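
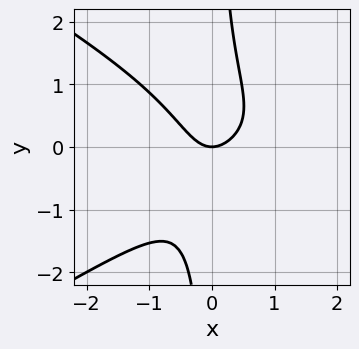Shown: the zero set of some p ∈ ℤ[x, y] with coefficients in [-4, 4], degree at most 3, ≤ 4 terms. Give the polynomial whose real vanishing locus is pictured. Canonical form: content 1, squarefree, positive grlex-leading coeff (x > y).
x^3 - 3*x*y^2 - 3*x^2 + 2*y

(a) deg p = 3.
(b) Reading off the gridlines: one x-axis crossing is at x = 0; it meets the y-axis at y = 0 (among the integer gridlines).
(c) Putting this together gives p.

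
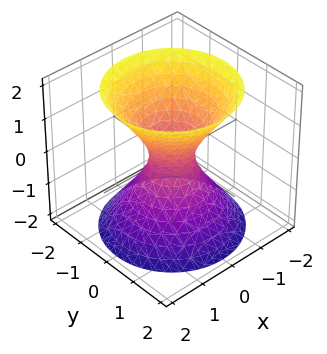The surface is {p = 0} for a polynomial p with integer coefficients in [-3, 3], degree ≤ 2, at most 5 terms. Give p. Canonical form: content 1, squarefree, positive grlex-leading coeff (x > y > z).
First, the degree is 2 — one connected sheet with a waist; a quadric.
Then, symmetry: the surface is invariant under rotation about z: p = q(x² + y², z); the z ↦ −z reflection is a symmetry, so z appears only in even powers.
Next, from the visible intercepts: the surface avoids every integer z-axis point in the box; a circular section at z = -2 has radius between 1 and 2.
Finally, matching integer coefficients to the picture gives p.

3*x^2 + 3*y^2 - 2*z^2 - 1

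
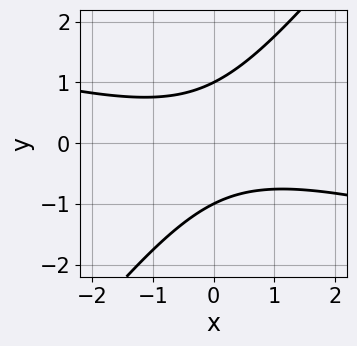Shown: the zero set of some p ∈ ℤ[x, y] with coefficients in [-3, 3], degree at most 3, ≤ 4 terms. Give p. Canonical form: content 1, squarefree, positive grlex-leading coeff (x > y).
x^2 + 3*x*y - 3*y^2 + 3

1. Degree: no degree-1 curve has this shape, so deg p = 2.
2. Checking where it meets the axes: it misses every integer gridline on the x-axis; the y-axis gridline crossings are at y ∈ {-1, 1}.
3. Solving for integer coefficients yields p as stated.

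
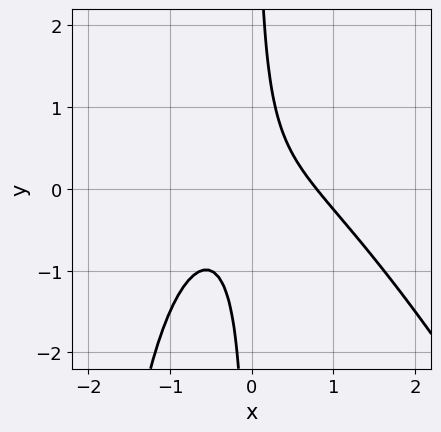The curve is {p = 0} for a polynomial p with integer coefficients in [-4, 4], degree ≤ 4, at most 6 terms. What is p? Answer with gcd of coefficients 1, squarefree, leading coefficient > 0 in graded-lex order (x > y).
(a) The degree is 3 — the shape is more complex than any degree-2 curve.
(b) From the visible intercepts: it misses every integer gridline on the y-axis.
(c) Together with the visible shape, these determine p as stated.

2*x^3 + x^2*y + 3*x*y - 1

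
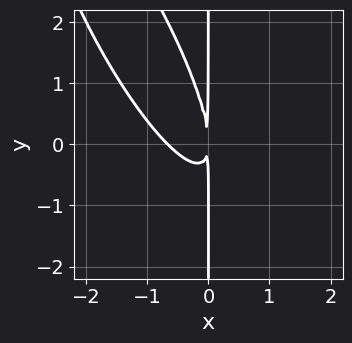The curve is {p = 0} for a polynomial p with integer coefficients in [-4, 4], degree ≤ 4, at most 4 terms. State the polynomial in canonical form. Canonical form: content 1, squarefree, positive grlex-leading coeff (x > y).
(a) Degree: the shape is more complex than any degree-2 curve, so deg p = 3.
(b) Observable constraints: the visible y-axis segment lies entirely on the curve.
(c) Assembling these constraints gives the stated polynomial.

3*x^3 + 3*x^2*y + x*y^2 + 2*x^2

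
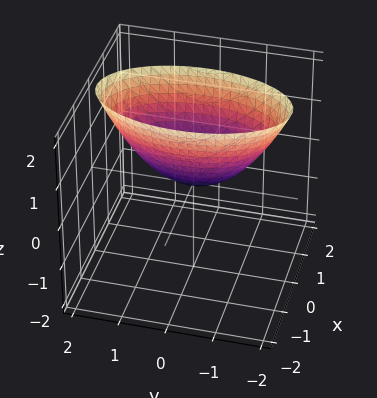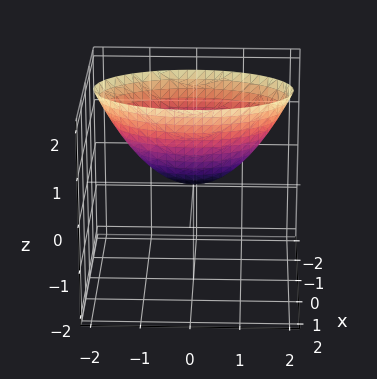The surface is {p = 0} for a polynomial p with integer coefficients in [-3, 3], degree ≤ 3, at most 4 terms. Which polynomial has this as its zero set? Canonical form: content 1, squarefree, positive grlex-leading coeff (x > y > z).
1. deg p = 2.
2. Symmetries: mirror symmetry y ↦ −y ⇒ only even powers of y; the x ↦ −x reflection is a symmetry, so x appears only in even powers.
3. Against the integer gridlines: it crosses the x-axis at the gridline x = 0; it meets the z-axis at z = 0 (among the integer gridlines); it crosses the y-axis at the gridline y = 0.
4. Matching integer coefficients to the picture gives p.

3*x^2 + y^2 - 2*z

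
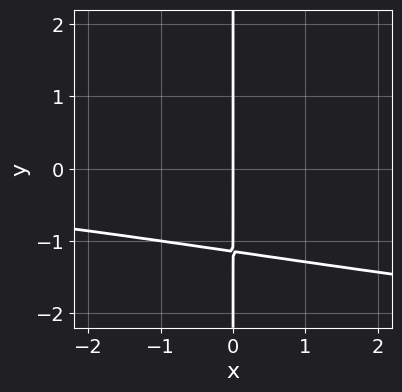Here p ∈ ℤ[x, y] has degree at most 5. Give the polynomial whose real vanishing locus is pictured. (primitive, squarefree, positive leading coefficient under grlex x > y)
(a) Degree: the shape is more complex than any degree-3 curve, so deg p = 4.
(b) Against the integer gridlines: every point of the y-axis in the box is on the curve; it meets the x-axis at x = 0 (among the integer gridlines).
(c) The integer polynomial consistent with all of this is the stated p.

2*x*y^3 - x^2*y + 3*x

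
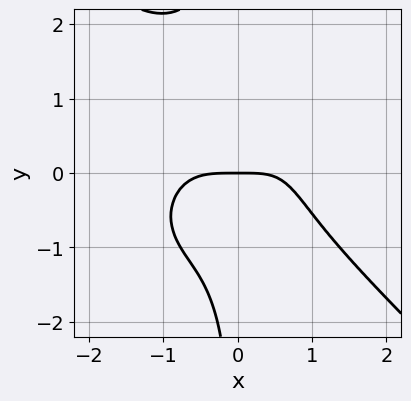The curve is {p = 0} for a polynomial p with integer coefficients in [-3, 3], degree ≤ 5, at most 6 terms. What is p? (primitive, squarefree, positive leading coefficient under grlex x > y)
2*x^4 + 2*x*y^3 - 2*x*y^2 - x*y + 3*y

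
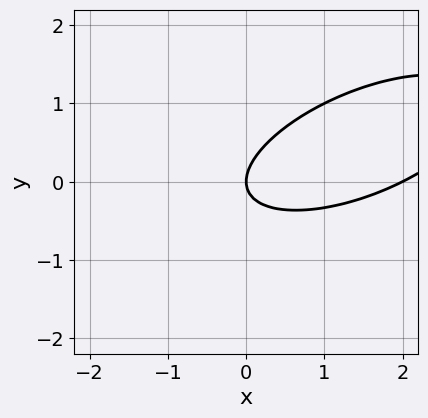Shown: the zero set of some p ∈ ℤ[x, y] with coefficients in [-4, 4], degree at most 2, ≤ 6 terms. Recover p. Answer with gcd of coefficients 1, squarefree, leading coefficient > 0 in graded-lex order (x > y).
x^2 - 2*x*y + 3*y^2 - 2*x

First, degree: no degree-1 curve has this shape, so deg p = 2.
Next, reading off the gridlines: the x-axis gridline crossings are at x ∈ {0, 2}; it meets the y-axis at y = 0 (among the integer gridlines).
Finally, assembling these constraints gives the stated polynomial.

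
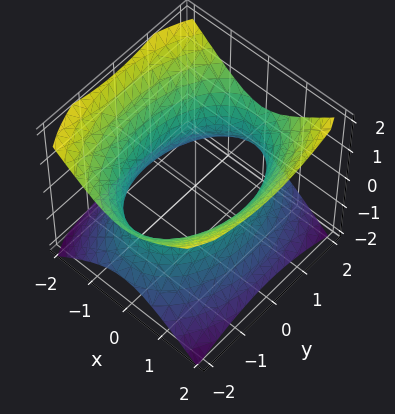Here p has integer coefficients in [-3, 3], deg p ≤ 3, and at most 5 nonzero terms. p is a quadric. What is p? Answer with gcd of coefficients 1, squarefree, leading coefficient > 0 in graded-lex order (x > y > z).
2*x^2 + y^2 - 2*z^2 - 3

1. Degree: one connected sheet with a waist; a quadric, so deg p = 2.
2. Symmetries: the y ↦ −y reflection is a symmetry, so y appears only in even powers; mirror symmetry x ↦ −x ⇒ only even powers of x; the z ↦ −z reflection is a symmetry, so z appears only in even powers.
3. From the visible intercepts: it misses every integer gridline on the z-axis.
4. Putting this together gives p.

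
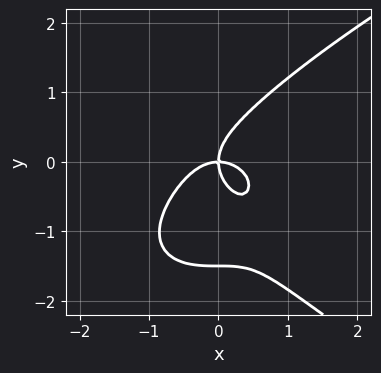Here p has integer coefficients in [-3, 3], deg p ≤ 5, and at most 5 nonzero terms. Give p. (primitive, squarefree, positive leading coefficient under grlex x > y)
2*y^4 - 3*x^3 - 2*x*y^2 + 3*y^3 - 3*x*y

First, deg p = 4. The shape is more complex than any degree-3 curve.
Next, observable constraints: one y-axis crossing is at y = 0; it crosses the x-axis at the gridline x = 0.
Finally, assembling these constraints gives the stated polynomial.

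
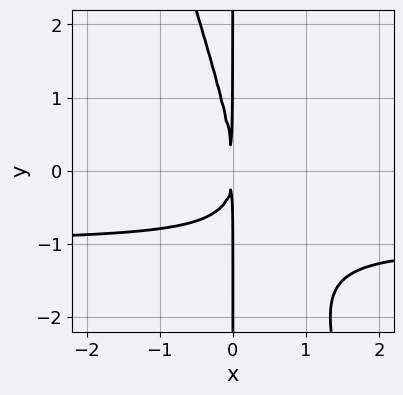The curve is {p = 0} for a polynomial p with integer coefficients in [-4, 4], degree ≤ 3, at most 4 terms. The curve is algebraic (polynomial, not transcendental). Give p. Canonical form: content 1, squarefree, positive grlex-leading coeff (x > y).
3*x^2*y + x*y^2 + 3*x^2

(a) Degree: a generic line meets the curve in up to 3 points, so deg p = 3.
(b) Checking where it meets the axes: every point of the y-axis in the box is on the curve.
(c) Solving for integer coefficients yields p as stated.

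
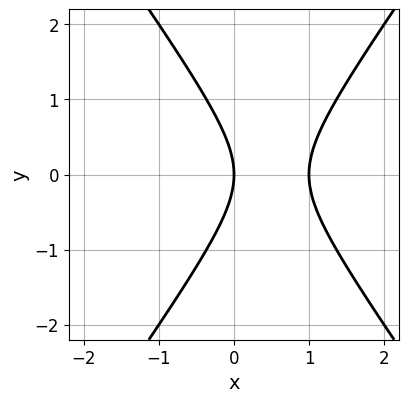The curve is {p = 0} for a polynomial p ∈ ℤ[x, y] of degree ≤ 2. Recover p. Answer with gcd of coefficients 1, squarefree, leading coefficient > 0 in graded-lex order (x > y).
First, the degree is 2 — the shape is more complex than any degree-1 curve.
Next, symmetries: it's symmetric under y → −y, forcing even powers of y.
Then, checking where it meets the axes: among the integer gridlines, it crosses the x-axis at x ∈ {0, 1}; one y-axis crossing is at y = 0.
Finally, assembling these constraints gives the stated polynomial.

2*x^2 - y^2 - 2*x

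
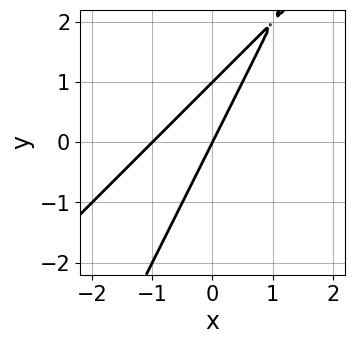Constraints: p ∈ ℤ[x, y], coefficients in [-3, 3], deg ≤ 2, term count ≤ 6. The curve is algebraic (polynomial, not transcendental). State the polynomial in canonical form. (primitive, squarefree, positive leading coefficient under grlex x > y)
2*x^2 - 3*x*y + y^2 + 2*x - y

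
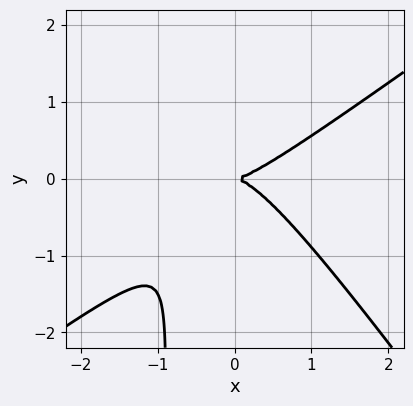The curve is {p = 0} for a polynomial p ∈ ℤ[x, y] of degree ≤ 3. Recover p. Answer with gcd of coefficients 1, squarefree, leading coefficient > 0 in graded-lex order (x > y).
(a) The degree is 3 — no degree-2 curve has this shape.
(b) Reading off the gridlines: one x-axis crossing is at x = 0; it meets the y-axis at y = 0 (among the integer gridlines).
(c) Matching integer coefficients to the picture gives p.

3*x^3 - 2*x^2*y - 3*x*y^2 - 3*y^2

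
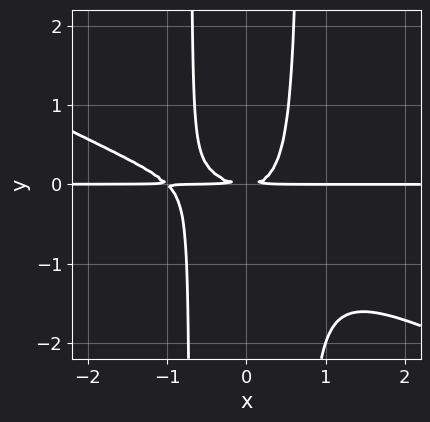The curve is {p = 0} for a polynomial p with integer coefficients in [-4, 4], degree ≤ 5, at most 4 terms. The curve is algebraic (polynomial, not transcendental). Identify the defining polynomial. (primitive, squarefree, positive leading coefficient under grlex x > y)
x^3*y + 2*x^2*y^2 + x^2*y - y^2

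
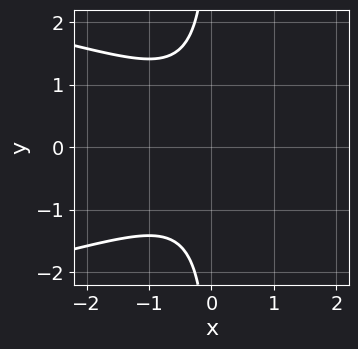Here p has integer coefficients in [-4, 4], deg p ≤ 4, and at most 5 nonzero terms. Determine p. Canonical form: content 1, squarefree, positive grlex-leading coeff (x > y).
First, deg p = 3. A generic line meets the curve in up to 3 points.
Then, symmetries: the y ↦ −y reflection is a symmetry, so y appears only in even powers.
Then, from the axis intercepts and sections: no y-intercept at any integer in the box; the curve avoids every integer x-axis point in the box.
Finally, assembling these constraints gives the stated polynomial.

x*y^2 + x^2 + 1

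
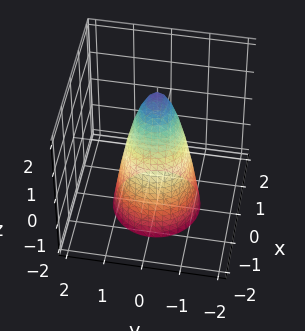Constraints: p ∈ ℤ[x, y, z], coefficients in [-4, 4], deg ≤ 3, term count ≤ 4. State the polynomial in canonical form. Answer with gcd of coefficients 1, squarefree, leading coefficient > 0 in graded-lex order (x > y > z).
1. Degree: no degree-1 surface has this shape, so deg p = 2.
2. Symmetries: rotational symmetry about the z-axis ⇒ p depends on x, y only through x² + y².
3. Reading off the gridlines: it crosses the z-axis at the gridline z = 2; a circular section at z = 1 has radius between 0 and 1.
4. Putting this together gives p.

3*x^2 + 3*y^2 + z - 2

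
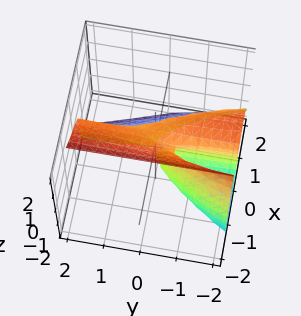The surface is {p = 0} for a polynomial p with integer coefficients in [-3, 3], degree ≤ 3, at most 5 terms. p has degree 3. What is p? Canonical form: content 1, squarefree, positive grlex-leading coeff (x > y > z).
2*x^3 - x*y*z + z^3 + 2*x*y - z^2

(a) deg p = 3. No degree-2 surface has this shape.
(b) Observable constraints: every point of the y-axis in the box is on the surface; one x-axis crossing is at x = 0; the z-axis gridline crossings are at z ∈ {0, 1}.
(c) The integer polynomial consistent with all of this is the stated p.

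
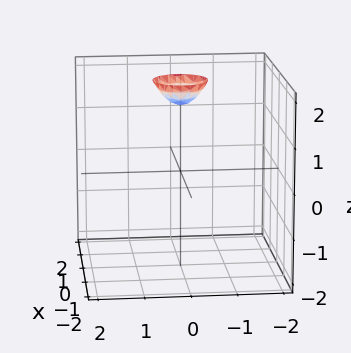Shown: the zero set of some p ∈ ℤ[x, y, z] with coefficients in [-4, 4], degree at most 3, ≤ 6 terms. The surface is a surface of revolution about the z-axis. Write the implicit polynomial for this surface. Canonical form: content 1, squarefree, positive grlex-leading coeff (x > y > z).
3*x^2 + 3*y^2 - 2*z + 3

First, the degree is 2 — the shape is more complex than any degree-1 surface.
Then, symmetries: rotational symmetry about the z-axis ⇒ p depends on x, y only through x² + y².
Next, reading off the gridlines: it misses every integer gridline on the x-axis; a circular section at z = 2 has radius between 0 and 1; it misses every integer gridline on the y-axis.
Finally, these observations pin down the coefficients.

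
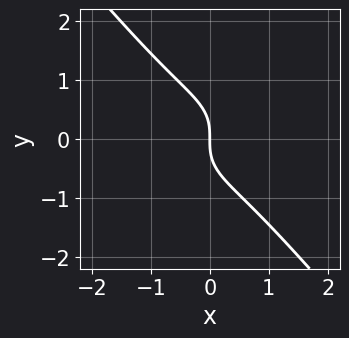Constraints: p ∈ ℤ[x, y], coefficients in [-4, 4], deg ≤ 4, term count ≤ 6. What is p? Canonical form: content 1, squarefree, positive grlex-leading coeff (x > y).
2*x^3 + x*y^2 + 2*y^3 + 2*x

(a) Degree: a generic line meets the curve in up to 3 points, so deg p = 3.
(b) From the axis intercepts and sections: it meets the y-axis at y = 0 (among the integer gridlines); it meets the x-axis at x = 0 (among the integer gridlines).
(c) These observations pin down the coefficients.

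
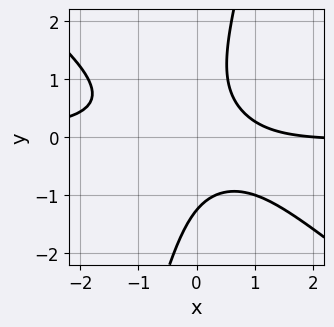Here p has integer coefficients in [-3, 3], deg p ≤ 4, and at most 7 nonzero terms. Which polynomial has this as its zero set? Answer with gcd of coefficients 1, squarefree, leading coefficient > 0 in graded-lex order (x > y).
3*x^2*y + 3*x*y^2 - y^3 + x - 2

(a) deg p = 3.
(b) Against the integer gridlines: it crosses the x-axis at the gridline x = 2.
(c) Putting this together gives p.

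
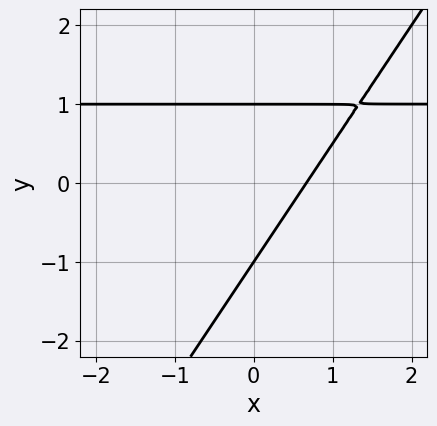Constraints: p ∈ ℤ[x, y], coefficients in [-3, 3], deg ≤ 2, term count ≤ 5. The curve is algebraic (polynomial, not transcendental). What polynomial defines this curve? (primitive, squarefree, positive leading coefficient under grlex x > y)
3*x*y - 2*y^2 - 3*x + 2

First, deg p = 2.
Then, against the integer gridlines: the y-axis gridline crossings are at y ∈ {-1, 1}.
Finally, assembling these constraints gives the stated polynomial.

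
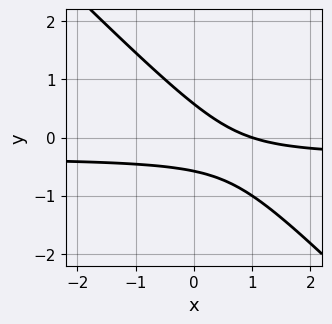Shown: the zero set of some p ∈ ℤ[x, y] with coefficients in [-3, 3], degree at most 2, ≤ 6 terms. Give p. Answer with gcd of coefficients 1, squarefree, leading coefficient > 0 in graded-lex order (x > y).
(a) The degree is 2 — a generic line meets the curve in up to 2 points.
(b) Against the integer gridlines: one x-axis crossing is at x = 1.
(c) Together with the visible shape, these determine p as stated.

3*x*y + 3*y^2 + x - 1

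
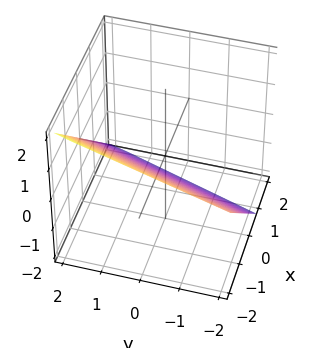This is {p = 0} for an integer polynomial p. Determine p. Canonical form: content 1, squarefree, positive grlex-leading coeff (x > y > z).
Degree: every cross-section is a straight line — this is a plane, so deg p = 1.
Against the integer gridlines: it meets the y-axis at y = 2 (among the integer gridlines).
Assembling these constraints gives the stated polynomial.

3*x - y + 3*z + 2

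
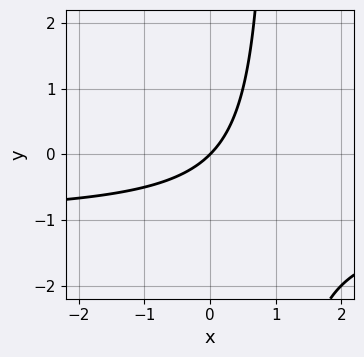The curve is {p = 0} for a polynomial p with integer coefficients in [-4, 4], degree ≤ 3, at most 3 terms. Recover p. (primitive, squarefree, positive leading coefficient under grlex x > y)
x*y + x - y

(a) deg p = 2.
(b) Observable constraints: one y-axis crossing is at y = 0; it crosses the x-axis at the gridline x = 0.
(c) Fitting integer coefficients to these (and the overall shape) gives p.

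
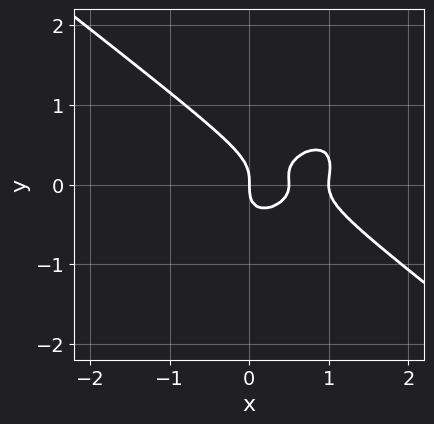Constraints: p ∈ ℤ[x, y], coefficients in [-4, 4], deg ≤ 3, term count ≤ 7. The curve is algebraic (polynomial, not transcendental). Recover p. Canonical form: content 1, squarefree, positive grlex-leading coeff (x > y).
2*x^3 - x*y^2 + 3*y^3 - 3*x^2 + x

First, degree: no degree-2 curve has this shape, so deg p = 3.
Next, observable constraints: it crosses the y-axis at the gridline y = 0; the x-axis gridline crossings are at x ∈ {0, 1}.
Finally, the integer polynomial consistent with all of this is the stated p.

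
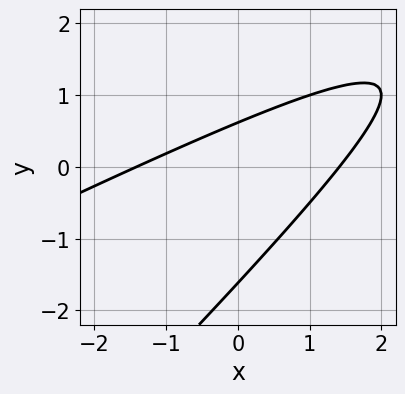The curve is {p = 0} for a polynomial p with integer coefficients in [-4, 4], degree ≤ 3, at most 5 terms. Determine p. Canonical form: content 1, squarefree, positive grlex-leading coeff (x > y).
x^2 - 3*x*y + 2*y^2 + 2*y - 2

1. Degree: no degree-1 curve has this shape, so deg p = 2.
2. The integer polynomial consistent with all of this is the stated p.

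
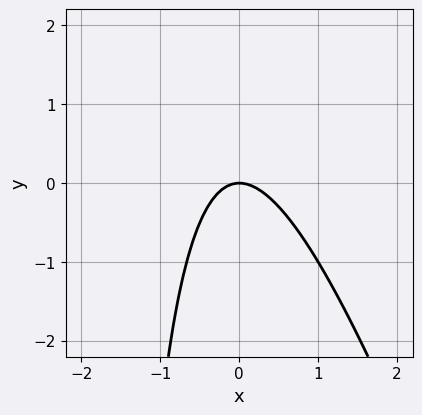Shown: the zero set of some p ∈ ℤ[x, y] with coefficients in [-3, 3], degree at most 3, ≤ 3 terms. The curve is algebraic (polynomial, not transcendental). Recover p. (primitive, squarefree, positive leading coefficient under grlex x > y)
1. Degree: a generic line meets the curve in up to 2 points, so deg p = 2.
2. Reading off the gridlines: it crosses the x-axis at the gridline x = 0; it crosses the y-axis at the gridline y = 0.
3. Solving for integer coefficients yields p as stated.

3*x^2 + x*y + 2*y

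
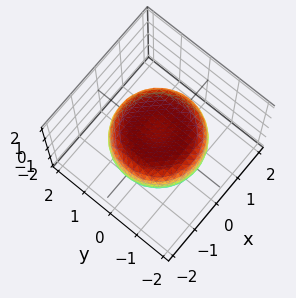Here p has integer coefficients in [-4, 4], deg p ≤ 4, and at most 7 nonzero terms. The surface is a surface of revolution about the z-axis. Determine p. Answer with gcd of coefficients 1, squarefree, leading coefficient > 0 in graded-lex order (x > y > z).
x^4 + 2*x^2*y^2 + y^4 - x^2 - y^2 + 3*z^2 - 2

(a) deg p = 4. A generic line meets the surface in up to 4 points.
(b) By symmetry, the surface is invariant under rotation about z: p = q(x² + y², z).
(c) Against the integer gridlines: a circular section at z = 0 has radius between 1 and 2.
(d) Together with the visible shape, these determine p as stated.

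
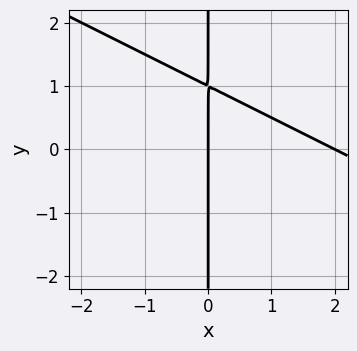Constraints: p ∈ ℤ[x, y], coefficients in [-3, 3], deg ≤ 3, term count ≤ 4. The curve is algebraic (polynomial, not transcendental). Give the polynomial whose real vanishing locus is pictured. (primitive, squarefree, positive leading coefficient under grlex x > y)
First, the degree is 2 — the shape is more complex than any degree-1 curve.
Next, observable constraints: among the integer gridlines, it crosses the x-axis at x ∈ {0, 2}; the visible y-axis segment lies entirely on the curve.
Finally, putting this together gives p.

x^2 + 2*x*y - 2*x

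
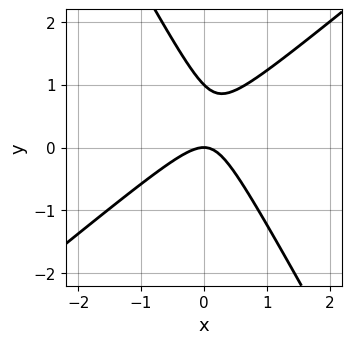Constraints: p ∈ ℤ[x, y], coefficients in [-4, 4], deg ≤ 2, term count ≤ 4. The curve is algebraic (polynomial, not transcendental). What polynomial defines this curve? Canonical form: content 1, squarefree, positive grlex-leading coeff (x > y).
3*x^2 - 2*x*y - 2*y^2 + 2*y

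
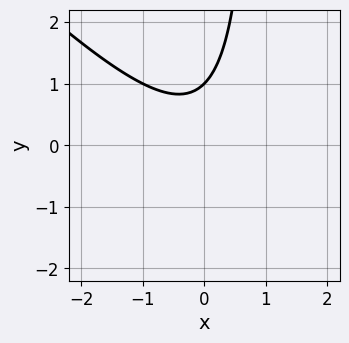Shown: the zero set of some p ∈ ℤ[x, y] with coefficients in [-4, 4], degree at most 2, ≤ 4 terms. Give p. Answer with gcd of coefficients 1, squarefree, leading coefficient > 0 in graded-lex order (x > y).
(a) deg p = 2.
(b) From the visible intercepts: it misses every integer gridline on the x-axis; one y-axis crossing is at y = 1.
(c) Solving for integer coefficients yields p as stated.

x^2 + x*y - y + 1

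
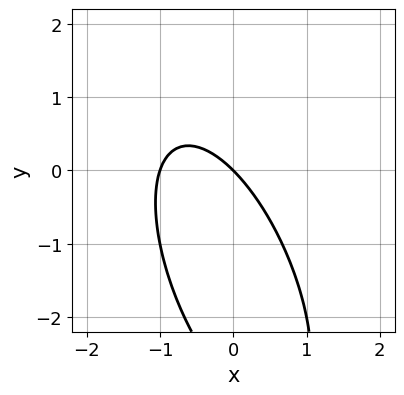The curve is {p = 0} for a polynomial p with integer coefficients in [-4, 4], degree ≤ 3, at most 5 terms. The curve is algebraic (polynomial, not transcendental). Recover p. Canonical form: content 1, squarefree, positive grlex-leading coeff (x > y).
3*x^2 + 2*x*y + y^2 + 3*x + 3*y

The degree is 2 — no degree-1 curve has this shape.
Reading off the gridlines: one y-axis crossing is at y = 0; among the integer gridlines, it crosses the x-axis at x ∈ {-1, 0}.
Fitting integer coefficients to these (and the overall shape) gives p.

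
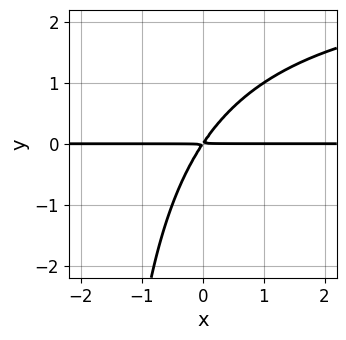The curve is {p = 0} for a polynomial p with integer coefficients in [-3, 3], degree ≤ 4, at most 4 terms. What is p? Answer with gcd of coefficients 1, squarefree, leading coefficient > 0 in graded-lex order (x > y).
1. Degree: no degree-2 curve has this shape, so deg p = 3.
2. Checking where it meets the axes: every point of the x-axis in the box is on the curve.
3. Together with the visible shape, these determine p as stated.

x*y^2 - 3*x*y + 2*y^2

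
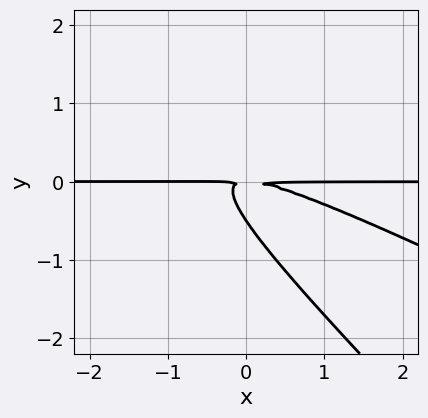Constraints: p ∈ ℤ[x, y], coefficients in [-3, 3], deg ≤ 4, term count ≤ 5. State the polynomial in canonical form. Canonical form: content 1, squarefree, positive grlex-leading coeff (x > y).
(a) Degree: a generic line meets the curve in up to 3 points, so deg p = 3.
(b) From the visible intercepts: the visible x-axis segment lies entirely on the curve.
(c) These observations pin down the coefficients.

x^2*y + 3*x*y^2 + 2*y^3 + y^2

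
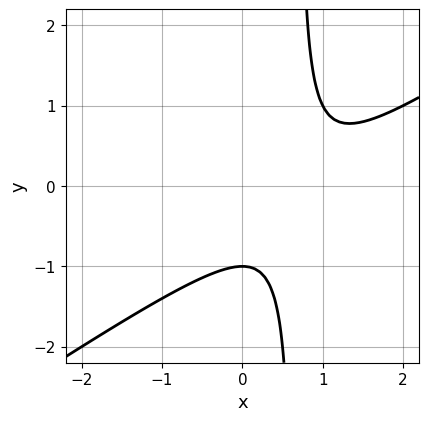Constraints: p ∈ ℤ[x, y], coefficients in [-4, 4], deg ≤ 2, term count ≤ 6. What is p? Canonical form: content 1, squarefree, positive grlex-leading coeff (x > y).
2*x^2 - 3*x*y - 3*x + 2*y + 2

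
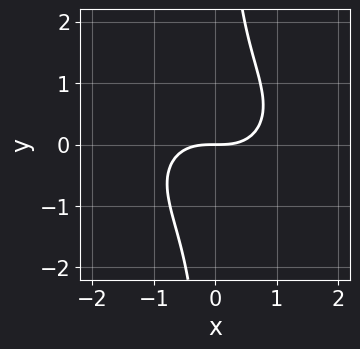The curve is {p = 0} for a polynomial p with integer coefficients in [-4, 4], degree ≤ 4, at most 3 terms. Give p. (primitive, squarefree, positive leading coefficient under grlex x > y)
2*x^3 + 3*x*y^2 - 3*y

1. deg p = 3. A generic line meets the curve in up to 3 points.
2. From the visible intercepts: one y-axis crossing is at y = 0; it crosses the x-axis at the gridline x = 0.
3. These observations pin down the coefficients.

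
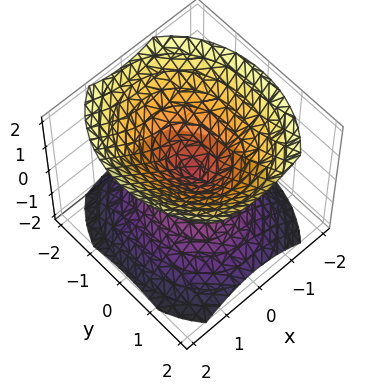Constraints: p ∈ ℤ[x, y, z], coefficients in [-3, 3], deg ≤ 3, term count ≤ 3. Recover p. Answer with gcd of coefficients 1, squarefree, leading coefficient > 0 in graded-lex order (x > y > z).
3*x^2 + 2*y^2 - 3*z^2

(a) The picture has 2 separate pieces. Treating them together as one polynomial.
(b) deg p = 2. A double cone through the origin; a quadric.
(c) Symmetries: it's symmetric under z → −z, forcing even powers of z; mirror symmetry y ↦ −y ⇒ only even powers of y; mirror symmetry x ↦ −x ⇒ only even powers of x.
(d) Observable constraints: it crosses the x-axis at the gridline x = 0; one y-axis crossing is at y = 0; it crosses the z-axis at the gridline z = 0.
(e) Solving for integer coefficients yields p as stated.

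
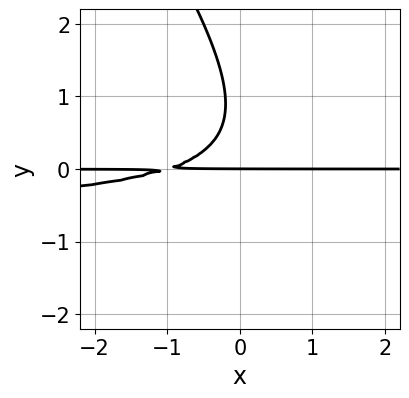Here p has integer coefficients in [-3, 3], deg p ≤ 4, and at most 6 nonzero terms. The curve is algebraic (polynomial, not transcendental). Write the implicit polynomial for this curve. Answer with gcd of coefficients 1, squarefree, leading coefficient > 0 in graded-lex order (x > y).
3*x*y^2 + 2*y^3 + 2*x*y - 3*y^2 + 2*y

1. deg p = 3.
2. Checking where it meets the axes: it crosses the y-axis at the gridline y = 0; the visible x-axis segment lies entirely on the curve.
3. Fitting integer coefficients to these (and the overall shape) gives p.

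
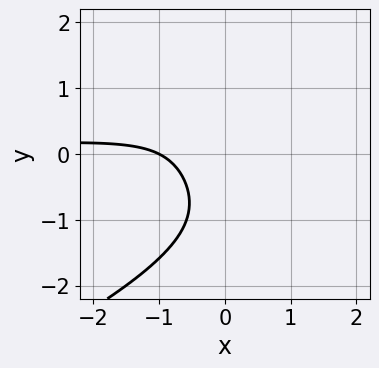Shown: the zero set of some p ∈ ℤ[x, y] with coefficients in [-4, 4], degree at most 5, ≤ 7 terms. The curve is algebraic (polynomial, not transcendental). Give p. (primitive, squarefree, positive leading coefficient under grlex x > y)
First, the degree is 4 — the shape is more complex than any degree-3 curve.
Then, against the integer gridlines: it crosses the x-axis at the gridline x = -1; the curve avoids every integer y-axis point in the box.
Finally, putting this together gives p.

y^4 + 2*x^2*y - 2*x*y + 2*x + 2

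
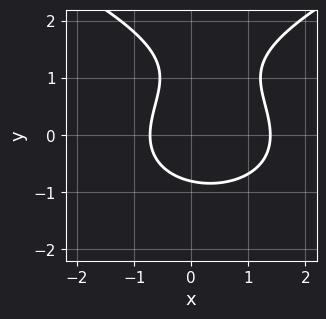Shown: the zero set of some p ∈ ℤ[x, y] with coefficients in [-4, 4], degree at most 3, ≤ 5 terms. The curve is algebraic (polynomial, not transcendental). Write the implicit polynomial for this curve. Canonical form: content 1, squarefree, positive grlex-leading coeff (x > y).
(a) deg p = 3. The shape is more complex than any degree-2 curve.
(b) The integer polynomial consistent with all of this is the stated p.

2*y^3 - 3*x^2 - 3*y^2 + 2*x + 3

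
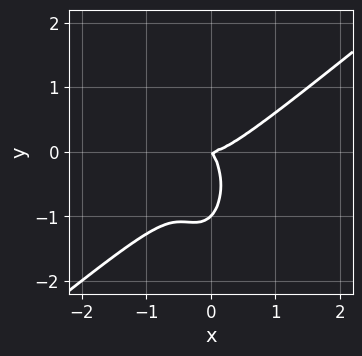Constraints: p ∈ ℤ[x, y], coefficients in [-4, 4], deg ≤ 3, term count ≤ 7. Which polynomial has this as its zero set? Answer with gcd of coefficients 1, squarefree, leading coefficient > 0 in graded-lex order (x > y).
(a) deg p = 3. The shape is more complex than any degree-2 curve.
(b) Reading off the gridlines: it crosses the x-axis at the gridline x = 0; the y-axis gridline crossings are at y ∈ {-1, 0}.
(c) Solving for integer coefficients yields p as stated.

3*x^3 - 3*x^2*y - y^3 - x*y - y^2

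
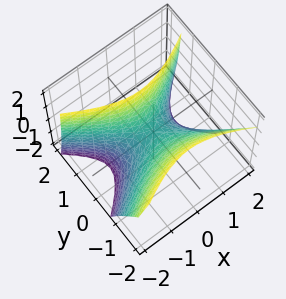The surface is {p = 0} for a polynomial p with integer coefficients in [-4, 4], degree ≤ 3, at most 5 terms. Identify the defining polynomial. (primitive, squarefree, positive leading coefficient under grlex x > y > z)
1. The degree is 2 — no degree-1 surface has this shape.
2. From the visible intercepts: it crosses the y-axis at the gridline y = 0; it meets the x-axis at x = 0 (among the integer gridlines); it crosses the z-axis at the gridline z = 0.
3. These observations pin down the coefficients.

x^2 - 2*y^2 - y*z + z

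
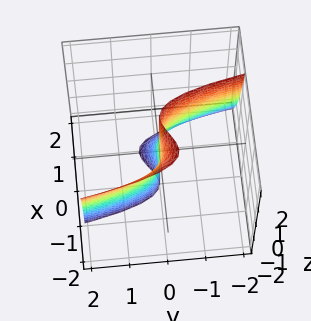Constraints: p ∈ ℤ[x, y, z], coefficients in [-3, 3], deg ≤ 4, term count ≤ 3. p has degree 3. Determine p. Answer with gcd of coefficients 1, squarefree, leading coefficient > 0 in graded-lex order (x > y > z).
3*x^3 + 2*x^2*z + 3*y

First, degree: the shape is more complex than any degree-2 surface, so deg p = 3.
Next, reading off the gridlines: one x-axis crossing is at x = 0; every point of the z-axis in the box is on the surface; one y-axis crossing is at y = 0.
Finally, these observations pin down the coefficients.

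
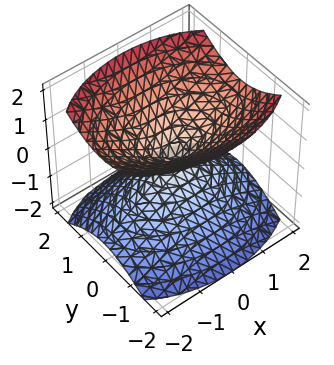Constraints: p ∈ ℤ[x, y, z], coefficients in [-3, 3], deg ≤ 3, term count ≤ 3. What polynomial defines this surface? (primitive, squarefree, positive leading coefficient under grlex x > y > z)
x^2 + 2*y^2 - 2*z^2

(a) I count 2 distinct pieces.
(b) The degree is 2 — a double cone through the origin; a quadric.
(c) Symmetries: mirror symmetry y ↦ −y ⇒ only even powers of y; the x ↦ −x reflection is a symmetry, so x appears only in even powers; it's symmetric under z → −z, forcing even powers of z.
(d) From the visible intercepts: it meets the x-axis at x = 0 (among the integer gridlines); it crosses the z-axis at the gridline z = 0; it meets the y-axis at y = 0 (among the integer gridlines).
(e) Fitting integer coefficients to these (and the overall shape) gives p.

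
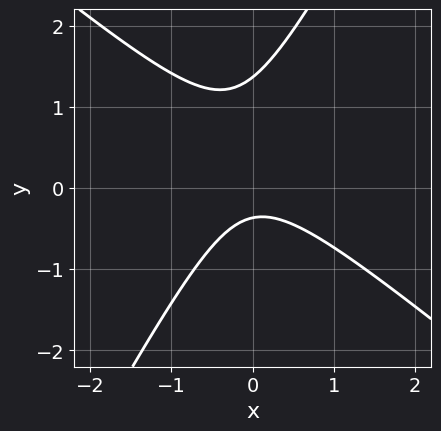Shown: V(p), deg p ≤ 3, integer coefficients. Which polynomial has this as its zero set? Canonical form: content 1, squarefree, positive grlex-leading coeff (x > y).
3*x^2 + 2*x*y - 2*y^2 + 2*y + 1

1. deg p = 2.
2. Checking where it meets the axes: no x-intercept at any integer in the box.
3. Putting this together gives p.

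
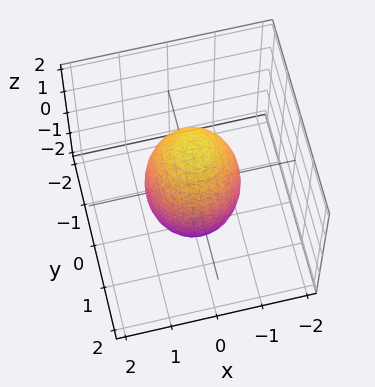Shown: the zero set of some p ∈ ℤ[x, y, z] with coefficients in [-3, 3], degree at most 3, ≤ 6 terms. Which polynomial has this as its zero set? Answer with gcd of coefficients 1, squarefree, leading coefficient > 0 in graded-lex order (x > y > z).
3*x^2 + 3*y^2 + z^2 - 3

deg p = 2. A closed, bounded, convex surface; a quadric.
Symmetries: the z-axis is an axis of rotation, so x and y enter only as x² + y²; mirror symmetry z ↦ −z ⇒ only even powers of z.
From the visible intercepts: the y-axis gridline crossings are at y ∈ {-1, 1}; a circular section at z = 1 has radius between 0 and 1; the x-axis gridline crossings are at x ∈ {-1, 1}.
Putting this together gives p.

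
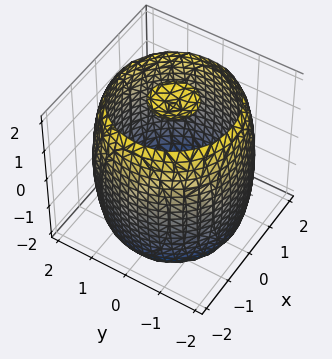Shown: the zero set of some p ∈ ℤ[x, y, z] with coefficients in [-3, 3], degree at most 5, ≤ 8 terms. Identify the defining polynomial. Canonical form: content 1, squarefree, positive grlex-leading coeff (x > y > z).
x^4 + 2*x^2*y^2 + y^4 - 3*x^2 - 3*y^2 + z^2 - 3

First, the picture has 3 separate pieces.
Then, degree: the shape is more complex than any degree-3 surface, so deg p = 4.
Next, symmetries: rotational symmetry about the z-axis ⇒ p depends on x, y only through x² + y².
Next, checking where it meets the axes: a circular section at z = 2 has radius between 0 and 1.
Finally, the integer polynomial consistent with all of this is the stated p.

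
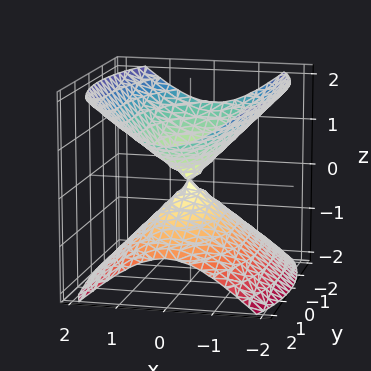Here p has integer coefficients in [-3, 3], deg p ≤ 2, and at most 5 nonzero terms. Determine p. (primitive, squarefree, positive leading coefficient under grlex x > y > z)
I count 2 distinct pieces.
Degree: a double cone through the origin; a quadric, so deg p = 2.
Symmetries: it's symmetric under z → −z, forcing even powers of z; mirror symmetry y ↦ −y ⇒ only even powers of y; the x ↦ −x reflection is a symmetry, so x appears only in even powers.
From the visible intercepts: one y-axis crossing is at y = 0; it meets the z-axis at z = 0 (among the integer gridlines); one x-axis crossing is at x = 0.
Fitting integer coefficients to these (and the overall shape) gives p.

3*x^2 + y^2 - 3*z^2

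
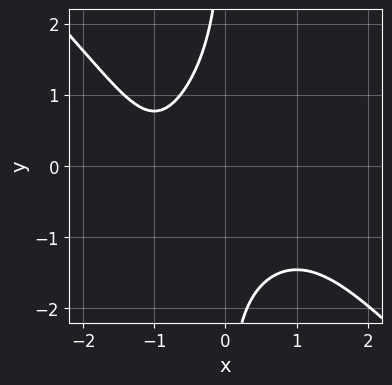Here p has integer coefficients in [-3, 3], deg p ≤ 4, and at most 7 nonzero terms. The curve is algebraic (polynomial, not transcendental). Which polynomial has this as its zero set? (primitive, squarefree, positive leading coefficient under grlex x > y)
x^4 + x*y^3 + 2*x*y + 2*x + 3

First, degree: no degree-3 curve has this shape, so deg p = 4.
Then, against the integer gridlines: it misses every integer gridline on the y-axis; it misses every integer gridline on the x-axis.
Finally, together with the visible shape, these determine p as stated.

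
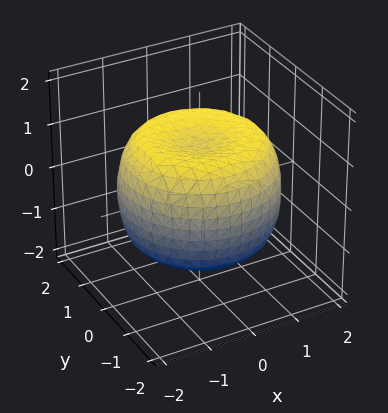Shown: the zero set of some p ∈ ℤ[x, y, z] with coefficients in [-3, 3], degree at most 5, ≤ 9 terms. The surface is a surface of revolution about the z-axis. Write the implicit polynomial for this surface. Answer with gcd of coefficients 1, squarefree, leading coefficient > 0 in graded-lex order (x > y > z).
x^4 + 2*x^2*y^2 + y^4 - 2*x^2 - 2*y^2 + 2*z^2 - 2

(a) Degree: no degree-3 surface has this shape, so deg p = 4.
(b) Symmetry: the surface is invariant under rotation about z: p = q(x² + y², z).
(c) From the axis intercepts and sections: a circular section at z = 0 has radius between 1 and 2; the z-axis gridline crossings are at z ∈ {-1, 1}.
(d) Fitting integer coefficients to these (and the overall shape) gives p.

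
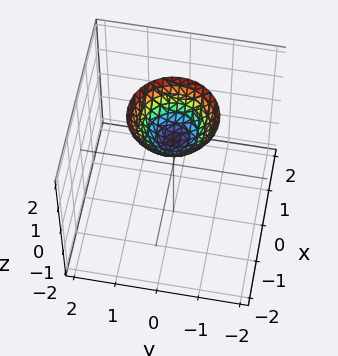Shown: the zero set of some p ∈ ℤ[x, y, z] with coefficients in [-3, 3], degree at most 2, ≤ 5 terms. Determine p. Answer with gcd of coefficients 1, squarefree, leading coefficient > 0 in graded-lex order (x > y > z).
x^2 + y^2 - z + 1

First, the degree is 2 — no degree-1 surface has this shape.
Next, symmetries: every cross-section ⟂ z is a circle, so x, y appear only via x² + y².
Next, against the integer gridlines: a circular section at z = 2 has radius exactly 1; one z-axis crossing is at z = 1.
Finally, solving for integer coefficients yields p as stated.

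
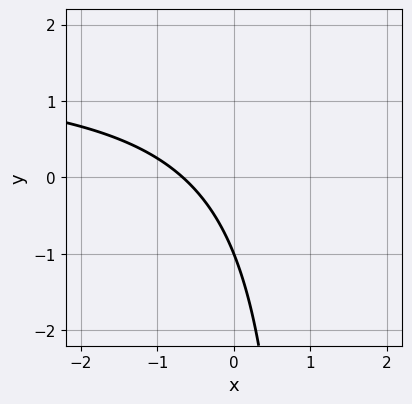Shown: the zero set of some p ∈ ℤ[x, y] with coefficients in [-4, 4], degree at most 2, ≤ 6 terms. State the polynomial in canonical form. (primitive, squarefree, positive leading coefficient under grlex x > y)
2*x*y - 3*x - 2*y - 2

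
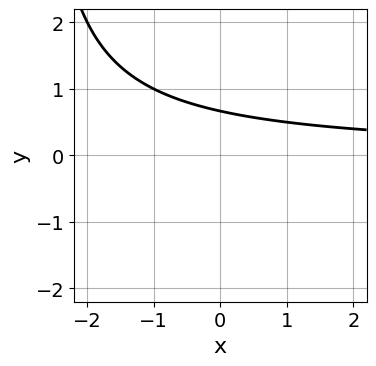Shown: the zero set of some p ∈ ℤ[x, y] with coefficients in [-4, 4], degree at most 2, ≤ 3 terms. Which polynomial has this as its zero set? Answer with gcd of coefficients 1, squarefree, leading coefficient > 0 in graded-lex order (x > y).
x*y + 3*y - 2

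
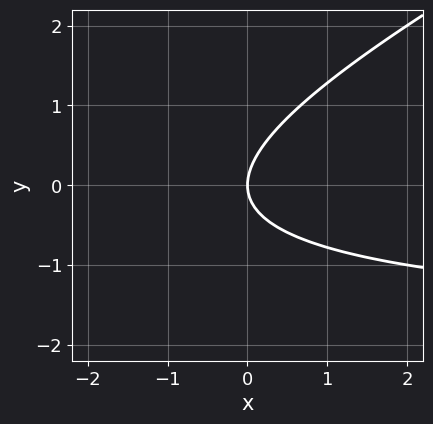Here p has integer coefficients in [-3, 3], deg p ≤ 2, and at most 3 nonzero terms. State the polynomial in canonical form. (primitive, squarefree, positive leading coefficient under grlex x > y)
x*y - 2*y^2 + 2*x

First, the degree is 2 — the shape is more complex than any degree-1 curve.
Then, reading off the gridlines: it meets the x-axis at x = 0 (among the integer gridlines); one y-axis crossing is at y = 0.
Finally, matching integer coefficients to the picture gives p.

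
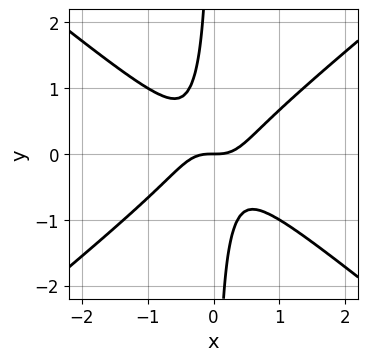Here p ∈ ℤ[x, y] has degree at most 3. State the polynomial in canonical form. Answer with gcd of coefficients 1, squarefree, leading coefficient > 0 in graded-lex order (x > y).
The degree is 3 — a generic line meets the curve in up to 3 points.
From the axis intercepts and sections: one x-axis crossing is at x = 0; it crosses the y-axis at the gridline y = 0.
Fitting integer coefficients to these (and the overall shape) gives p.

2*x^3 - 3*x*y^2 - y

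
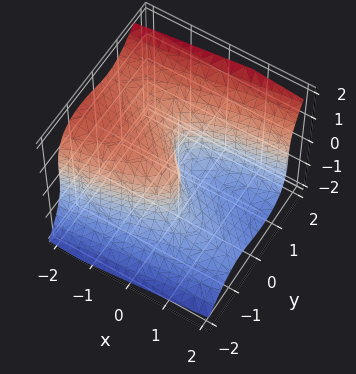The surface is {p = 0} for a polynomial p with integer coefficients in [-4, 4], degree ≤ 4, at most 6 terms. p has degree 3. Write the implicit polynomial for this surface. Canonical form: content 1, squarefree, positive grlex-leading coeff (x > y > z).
1. The degree is 3 — a generic line meets the surface in up to 3 points.
2. From the visible intercepts: the y-axis gridline crossings are at y ∈ {-1, 0, 1}; it meets the z-axis at z = 0 (among the integer gridlines); one x-axis crossing is at x = 0.
3. Fitting integer coefficients to these (and the overall shape) gives p.

3*y^3 - 2*z^3 - 3*x - 3*y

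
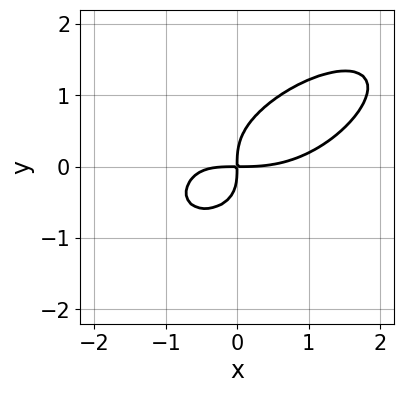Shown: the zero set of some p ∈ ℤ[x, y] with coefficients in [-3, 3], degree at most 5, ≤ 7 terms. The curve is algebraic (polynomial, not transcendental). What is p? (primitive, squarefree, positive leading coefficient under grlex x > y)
First, deg p = 4.
Finally, the integer polynomial consistent with all of this is the stated p.

x^4 + 3*y^4 - 2*x^2*y - x*y^2 - 3*x*y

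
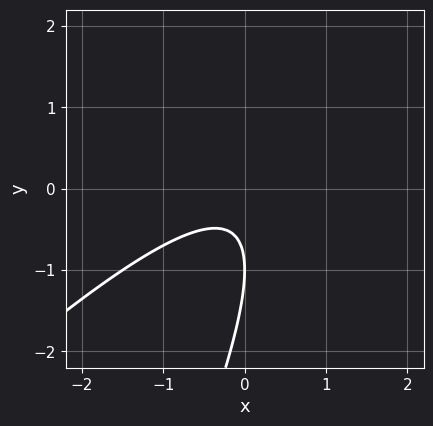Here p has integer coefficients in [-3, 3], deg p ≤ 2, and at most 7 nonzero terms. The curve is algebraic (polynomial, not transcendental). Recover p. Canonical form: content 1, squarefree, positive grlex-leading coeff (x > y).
2*x^2 - 3*x*y + y^2 + 2*y + 1

1. deg p = 2.
2. From the visible intercepts: the curve avoids every integer x-axis point in the box; one y-axis crossing is at y = -1.
3. Assembling these constraints gives the stated polynomial.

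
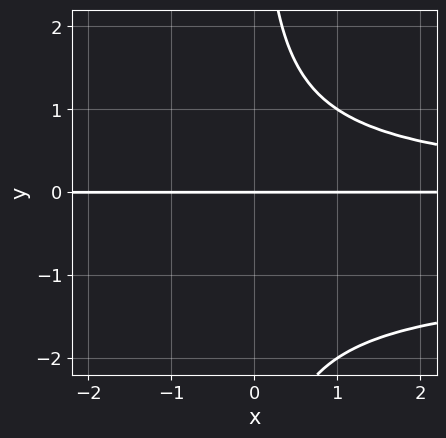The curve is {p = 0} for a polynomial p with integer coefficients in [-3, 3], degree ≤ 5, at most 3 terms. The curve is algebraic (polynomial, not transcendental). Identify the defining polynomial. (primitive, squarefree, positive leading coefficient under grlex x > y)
deg p = 4.
From the axis intercepts and sections: one y-axis crossing is at y = 0; the visible x-axis segment lies entirely on the curve.
Putting this together gives p.

x*y^3 + x*y^2 - 2*y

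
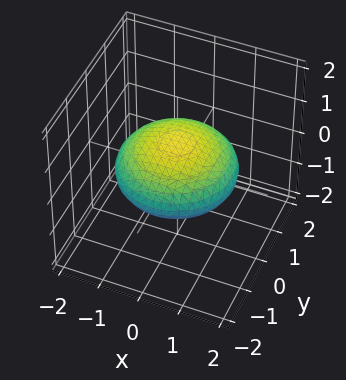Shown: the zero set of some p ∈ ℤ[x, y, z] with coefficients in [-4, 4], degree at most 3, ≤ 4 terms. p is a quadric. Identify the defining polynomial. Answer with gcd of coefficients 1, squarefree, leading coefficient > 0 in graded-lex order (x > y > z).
x^2 + y^2 + 3*z^2 - 2

First, the degree is 2 — bounded and convex; a quadric.
Then, symmetry: the surface is invariant under rotation about z: p = q(x² + y², z); it's symmetric under z → −z, forcing even powers of z.
Next, observable constraints: a circular section at z = 0 has radius between 1 and 2.
Finally, fitting integer coefficients to these (and the overall shape) gives p.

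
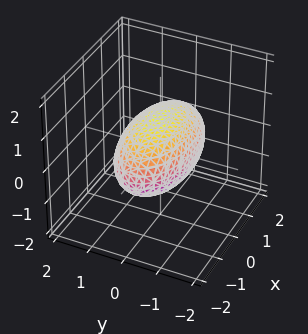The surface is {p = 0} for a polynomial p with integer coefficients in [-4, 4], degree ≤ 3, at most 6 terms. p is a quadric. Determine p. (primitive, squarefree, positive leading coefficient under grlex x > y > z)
First, the degree is 2 — a closed, bounded, convex surface; a quadric.
Then, symmetries: it's symmetric under x → −x, forcing even powers of x; it's symmetric under y → −y, forcing even powers of y; the z ↦ −z reflection is a symmetry, so z appears only in even powers.
Next, checking where it meets the axes: among the integer gridlines, it crosses the y-axis at y ∈ {-1, 1}; among the integer gridlines, it crosses the z-axis at z ∈ {-1, 1}.
Finally, putting this together gives p.

x^2 + 3*y^2 + 3*z^2 - 3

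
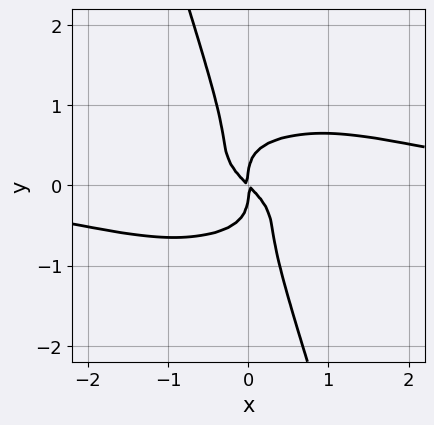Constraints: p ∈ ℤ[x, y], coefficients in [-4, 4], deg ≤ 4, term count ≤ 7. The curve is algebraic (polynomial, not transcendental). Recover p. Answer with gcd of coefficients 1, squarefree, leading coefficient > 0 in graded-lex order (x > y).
First, degree: no degree-3 curve has this shape, so deg p = 4.
Then, observable constraints: it crosses the y-axis at the gridline y = 0; it meets the x-axis at x = 0 (among the integer gridlines).
Finally, the integer polynomial consistent with all of this is the stated p.

x^3*y + 3*x*y^3 + y^4 - x^2 - x*y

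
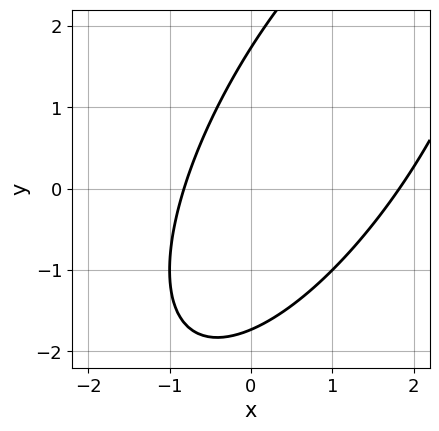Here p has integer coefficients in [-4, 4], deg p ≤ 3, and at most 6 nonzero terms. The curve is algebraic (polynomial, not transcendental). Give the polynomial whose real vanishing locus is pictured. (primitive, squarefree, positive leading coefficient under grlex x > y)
First, degree: the shape is more complex than any degree-1 curve, so deg p = 2.
Finally, solving for integer coefficients yields p as stated.

2*x^2 - 2*x*y + y^2 - 2*x - 3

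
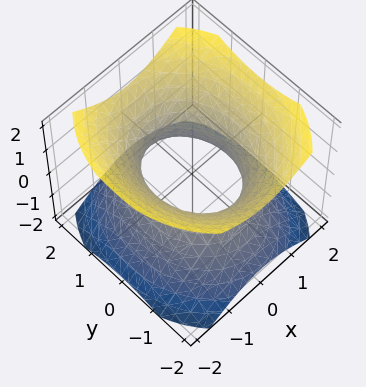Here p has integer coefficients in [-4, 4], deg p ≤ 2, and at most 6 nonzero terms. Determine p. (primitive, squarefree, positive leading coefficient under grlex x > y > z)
3*x^2 + 2*y^2 - 3*z^2 - 3

(a) deg p = 2. One connected sheet with a waist; a quadric.
(b) Symmetries: the z ↦ −z reflection is a symmetry, so z appears only in even powers; the x ↦ −x reflection is a symmetry, so x appears only in even powers; it's symmetric under y → −y, forcing even powers of y.
(c) Reading off the gridlines: it misses every integer gridline on the z-axis; the x-axis gridline crossings are at x ∈ {-1, 1}.
(d) Fitting integer coefficients to these (and the overall shape) gives p.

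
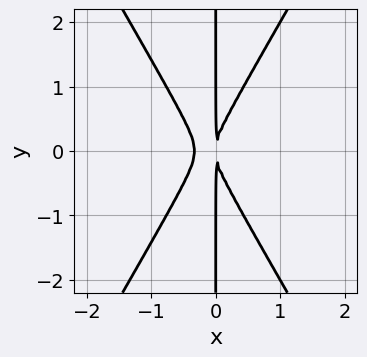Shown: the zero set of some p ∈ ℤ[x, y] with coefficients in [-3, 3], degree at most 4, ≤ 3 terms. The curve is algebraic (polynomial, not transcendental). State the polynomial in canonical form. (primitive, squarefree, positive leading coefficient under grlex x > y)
deg p = 3.
Symmetries: the y ↦ −y reflection is a symmetry, so y appears only in even powers.
From the visible intercepts: the visible y-axis segment lies entirely on the curve.
The integer polynomial consistent with all of this is the stated p.

3*x^3 - x*y^2 + x^2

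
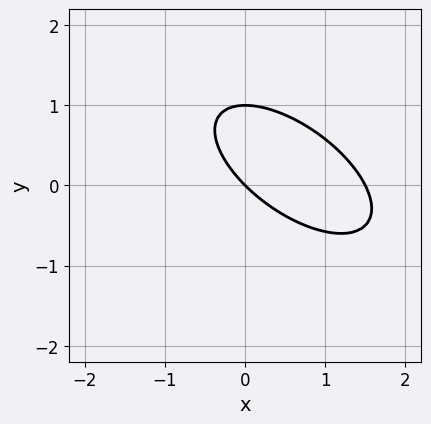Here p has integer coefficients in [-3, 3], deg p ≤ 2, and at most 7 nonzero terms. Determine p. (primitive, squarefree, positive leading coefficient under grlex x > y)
First, deg p = 2.
Then, observable constraints: one x-axis crossing is at x = 0; among the integer gridlines, it crosses the y-axis at y ∈ {0, 1}.
Finally, putting this together gives p.

2*x^2 + 3*x*y + 3*y^2 - 3*x - 3*y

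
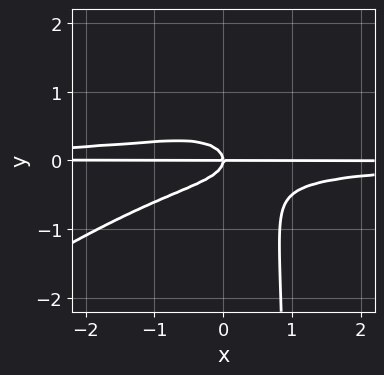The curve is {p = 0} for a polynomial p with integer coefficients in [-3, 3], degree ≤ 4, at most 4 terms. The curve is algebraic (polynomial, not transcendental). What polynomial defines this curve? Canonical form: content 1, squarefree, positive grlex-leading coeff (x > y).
2*x^2*y^2 - 3*x*y^3 + 3*y^3 + x*y

1. Degree: the shape is more complex than any degree-3 curve, so deg p = 4.
2. Checking where it meets the axes: every point of the x-axis in the box is on the curve; one y-axis crossing is at y = 0.
3. Matching integer coefficients to the picture gives p.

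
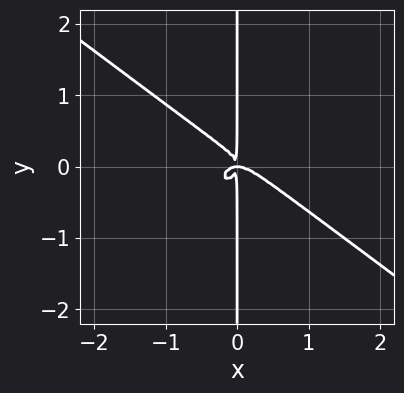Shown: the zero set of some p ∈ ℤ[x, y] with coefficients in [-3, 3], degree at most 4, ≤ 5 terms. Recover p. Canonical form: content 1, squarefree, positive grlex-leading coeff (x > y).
2*x^4 + x^3*y + 3*x*y^3 + x^2*y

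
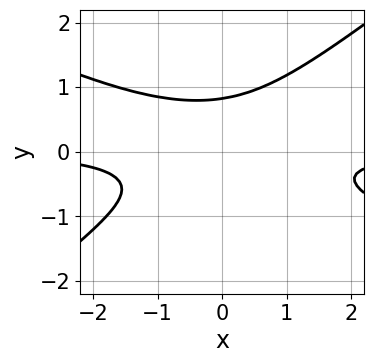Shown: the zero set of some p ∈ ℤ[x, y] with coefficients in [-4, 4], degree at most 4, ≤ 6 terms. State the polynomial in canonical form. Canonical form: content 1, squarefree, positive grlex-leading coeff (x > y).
x^2*y + x*y^2 - 3*y^3 + y^2 + 1

First, degree: a generic line meets the curve in up to 3 points, so deg p = 3.
Next, reading off the gridlines: it misses every integer gridline on the x-axis.
Finally, together with the visible shape, these determine p as stated.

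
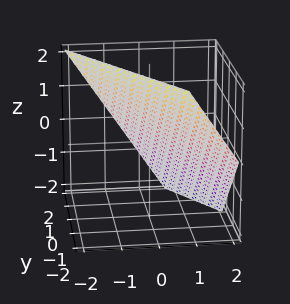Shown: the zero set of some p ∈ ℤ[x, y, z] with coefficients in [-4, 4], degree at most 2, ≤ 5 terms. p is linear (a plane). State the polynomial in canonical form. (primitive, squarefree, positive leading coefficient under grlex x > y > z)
3*x + 2*y + 2*z - 2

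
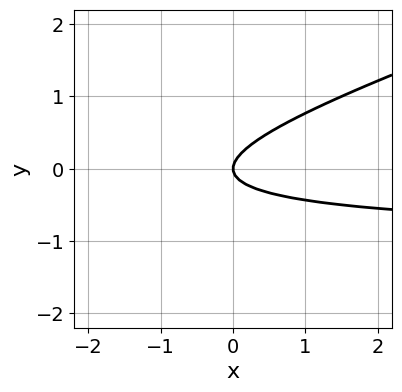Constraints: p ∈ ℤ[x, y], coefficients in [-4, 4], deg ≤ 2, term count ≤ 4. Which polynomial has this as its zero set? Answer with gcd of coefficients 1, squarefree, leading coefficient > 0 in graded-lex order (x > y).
1. deg p = 2. The shape is more complex than any degree-1 curve.
2. Reading off the gridlines: it crosses the y-axis at the gridline y = 0; it meets the x-axis at x = 0 (among the integer gridlines).
3. Solving for integer coefficients yields p as stated.

x*y - 3*y^2 + x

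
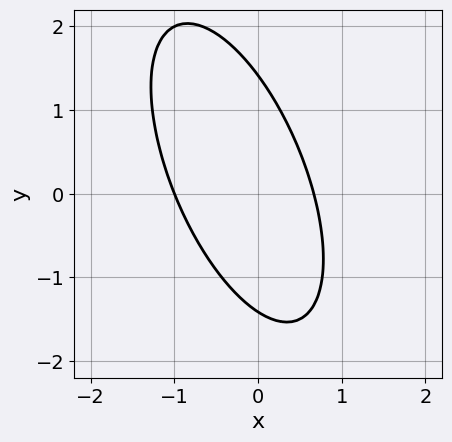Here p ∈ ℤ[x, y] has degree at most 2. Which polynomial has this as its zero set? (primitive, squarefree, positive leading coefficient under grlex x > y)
(a) The degree is 2 — the shape is more complex than any degree-1 curve.
(b) Against the integer gridlines: it meets the x-axis at x = -1 (among the integer gridlines).
(c) These observations pin down the coefficients.

3*x^2 + 2*x*y + y^2 + x - 2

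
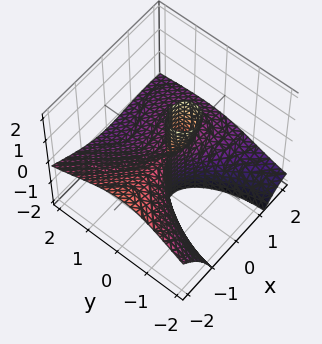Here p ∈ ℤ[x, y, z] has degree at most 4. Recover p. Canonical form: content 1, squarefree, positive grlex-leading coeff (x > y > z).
x^3 + 3*x^2*z + 2*y^2*z + 3*y^2 + 3*y*z

Degree: the shape is more complex than any degree-2 surface, so deg p = 3.
Reading off the gridlines: it crosses the x-axis at the gridline x = 0; the visible z-axis segment lies entirely on the surface.
Putting this together gives p.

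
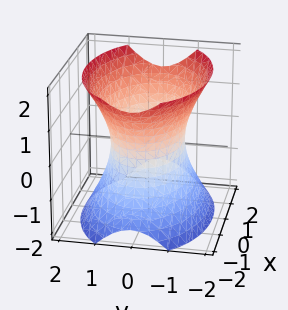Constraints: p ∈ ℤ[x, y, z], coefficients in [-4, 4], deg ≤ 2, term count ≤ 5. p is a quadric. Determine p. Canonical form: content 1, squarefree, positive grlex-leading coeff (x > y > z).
The degree is 2 — an hourglass — one-sheet hyperboloid; a quadric.
Symmetries: it's symmetric under y → −y, forcing even powers of y; it's symmetric under z → −z, forcing even powers of z; the x ↦ −x reflection is a symmetry, so x appears only in even powers.
Reading off the gridlines: among the integer gridlines, it crosses the y-axis at y ∈ {-1, 1}; no z-intercept at any integer in the box.
Putting this together gives p.

x^2 + 2*y^2 - z^2 - 2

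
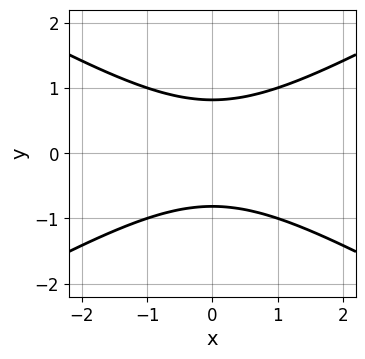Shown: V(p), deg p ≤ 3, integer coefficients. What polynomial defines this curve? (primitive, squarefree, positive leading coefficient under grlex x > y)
1. The degree is 2 — the shape is more complex than any degree-1 curve.
2. Symmetries: it's symmetric under y → −y, forcing even powers of y; it's symmetric under x → −x, forcing even powers of x.
3. From the visible intercepts: it misses every integer gridline on the x-axis.
4. Assembling these constraints gives the stated polynomial.

x^2 - 3*y^2 + 2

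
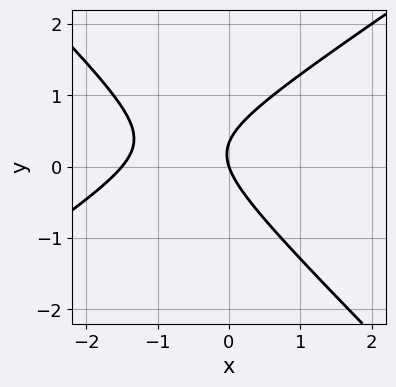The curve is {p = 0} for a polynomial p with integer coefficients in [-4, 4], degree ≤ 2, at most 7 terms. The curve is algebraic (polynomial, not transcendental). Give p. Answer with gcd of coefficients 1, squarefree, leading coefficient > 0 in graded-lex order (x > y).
2*x^2 - x*y - 3*y^2 + 3*x + y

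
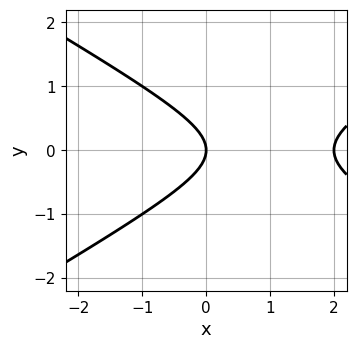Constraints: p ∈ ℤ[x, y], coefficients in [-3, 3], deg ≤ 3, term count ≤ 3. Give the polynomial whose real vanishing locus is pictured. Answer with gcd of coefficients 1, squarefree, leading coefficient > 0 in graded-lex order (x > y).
x^2 - 3*y^2 - 2*x

1. deg p = 2. A generic line meets the curve in up to 2 points.
2. Symmetries: it's symmetric under y → −y, forcing even powers of y.
3. Against the integer gridlines: it crosses the y-axis at the gridline y = 0; the x-axis gridline crossings are at x ∈ {0, 2}.
4. The integer polynomial consistent with all of this is the stated p.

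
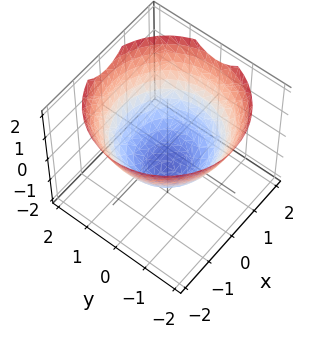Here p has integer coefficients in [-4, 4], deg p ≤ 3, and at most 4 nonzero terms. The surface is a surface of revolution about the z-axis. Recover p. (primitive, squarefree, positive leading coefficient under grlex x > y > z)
The degree is 2 — the shape is more complex than any degree-1 surface.
By symmetry, the z-axis is an axis of rotation, so x and y enter only as x² + y².
Observable constraints: it crosses the z-axis at the gridline z = -1; a circular section at z = 0 has radius between 1 and 2.
Putting this together gives p.

2*x^2 + 2*y^2 - 3*z - 3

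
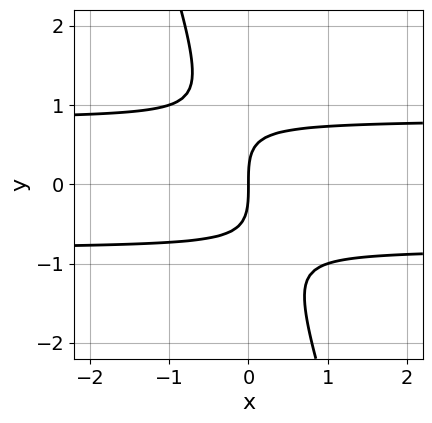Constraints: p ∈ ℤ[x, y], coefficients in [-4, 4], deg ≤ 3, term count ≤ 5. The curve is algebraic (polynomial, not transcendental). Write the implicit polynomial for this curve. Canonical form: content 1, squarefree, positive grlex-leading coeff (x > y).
(a) Degree: no degree-2 curve has this shape, so deg p = 3.
(b) Reading off the gridlines: it crosses the x-axis at the gridline x = 0; it meets the y-axis at y = 0 (among the integer gridlines).
(c) Solving for integer coefficients yields p as stated.

3*x*y^2 + y^3 - 2*x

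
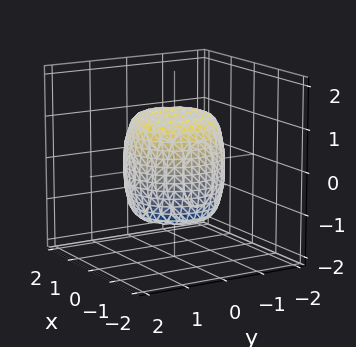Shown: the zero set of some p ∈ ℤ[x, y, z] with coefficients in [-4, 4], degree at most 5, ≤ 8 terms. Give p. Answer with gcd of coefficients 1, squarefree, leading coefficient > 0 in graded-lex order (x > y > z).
(a) The degree is 4 — a generic line meets the surface in up to 4 points.
(b) Symmetry: every cross-section ⟂ z is a circle, so x, y appear only via x² + y².
(c) From the visible intercepts: the z-axis gridline crossings are at z ∈ {-1, 1}; a circular section at z = -1 has radius exactly 1.
(d) The integer polynomial consistent with all of this is the stated p.

2*x^4 + 4*x^2*y^2 + 2*y^4 - 2*x^2 - 2*y^2 + z^2 - 1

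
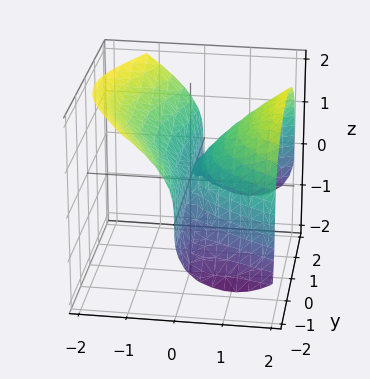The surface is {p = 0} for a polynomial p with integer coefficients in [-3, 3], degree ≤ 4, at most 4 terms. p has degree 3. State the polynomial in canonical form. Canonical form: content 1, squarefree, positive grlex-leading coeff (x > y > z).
(a) The degree is 3 — no degree-2 surface has this shape.
(b) From the axis intercepts and sections: every point of the y-axis in the box is on the surface; it crosses the z-axis at the gridline z = 0; one x-axis crossing is at x = 0.
(c) Matching integer coefficients to the picture gives p.

x*y^2 + z^3 - 2*x^2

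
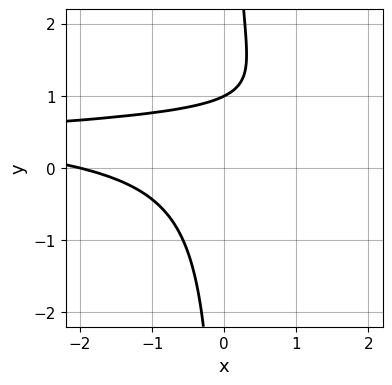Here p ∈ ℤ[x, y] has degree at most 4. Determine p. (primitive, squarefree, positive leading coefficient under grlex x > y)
3*x*y^2 - 3*x*y + x - 2*y + 2

(a) Degree: the shape is more complex than any degree-2 curve, so deg p = 3.
(b) From the axis intercepts and sections: it crosses the y-axis at the gridline y = 1; it crosses the x-axis at the gridline x = -2.
(c) Matching integer coefficients to the picture gives p.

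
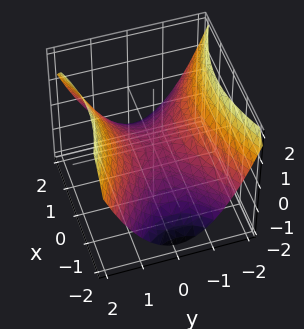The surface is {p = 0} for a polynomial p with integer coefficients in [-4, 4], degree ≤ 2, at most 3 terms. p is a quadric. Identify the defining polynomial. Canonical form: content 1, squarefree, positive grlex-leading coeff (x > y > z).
First, degree: a saddle surface; a quadric, so deg p = 2.
Next, symmetries: it's symmetric under x → −x, forcing even powers of x; mirror symmetry y ↦ −y ⇒ only even powers of y.
Then, from the axis intercepts and sections: it crosses the x-axis at the gridline x = 0; it meets the y-axis at y = 0 (among the integer gridlines); it crosses the z-axis at the gridline z = 0.
Finally, matching integer coefficients to the picture gives p.

x^2 - 2*y^2 + 3*z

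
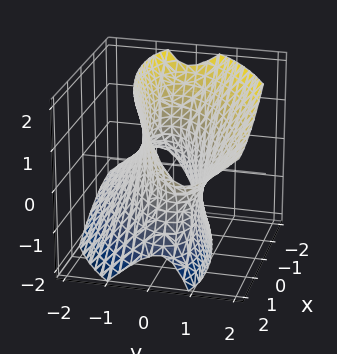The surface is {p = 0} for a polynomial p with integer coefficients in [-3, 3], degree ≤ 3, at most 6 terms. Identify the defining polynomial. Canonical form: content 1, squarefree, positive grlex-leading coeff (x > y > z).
x^2 - 2*x*y + 3*y^2 - 2*y*z - z^2 - 2

1. deg p = 2. No degree-1 surface has this shape.
2. Against the integer gridlines: no z-intercept at any integer in the box.
3. Fitting integer coefficients to these (and the overall shape) gives p.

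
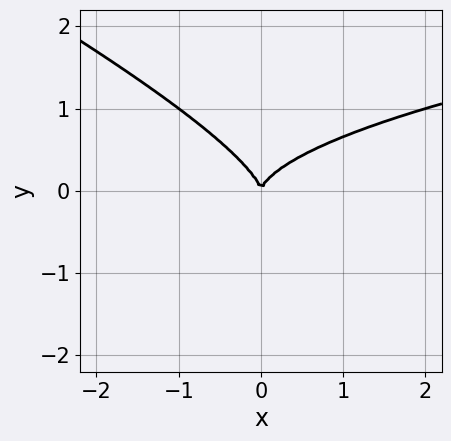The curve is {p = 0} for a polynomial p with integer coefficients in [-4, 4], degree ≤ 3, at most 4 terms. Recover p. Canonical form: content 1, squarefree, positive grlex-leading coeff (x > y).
x*y^2 + 2*y^3 - x^2

(a) deg p = 3. A generic line meets the curve in up to 3 points.
(b) Observable constraints: it meets the y-axis at y = 0 (among the integer gridlines); it crosses the x-axis at the gridline x = 0.
(c) Putting this together gives p.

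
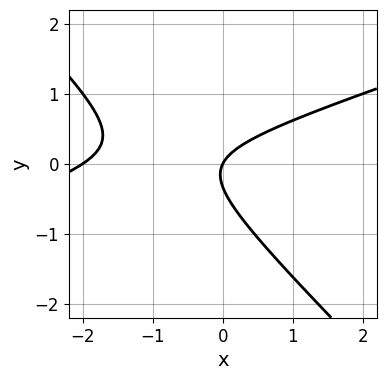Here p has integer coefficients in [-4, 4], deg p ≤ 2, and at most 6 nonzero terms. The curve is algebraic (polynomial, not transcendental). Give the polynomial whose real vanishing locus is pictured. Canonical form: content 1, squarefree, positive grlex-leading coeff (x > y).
deg p = 2. No degree-1 curve has this shape.
Observable constraints: one y-axis crossing is at y = 0; the x-axis gridline crossings are at x ∈ {-2, 0}.
Solving for integer coefficients yields p as stated.

x^2 - 2*x*y - 3*y^2 + 2*x - y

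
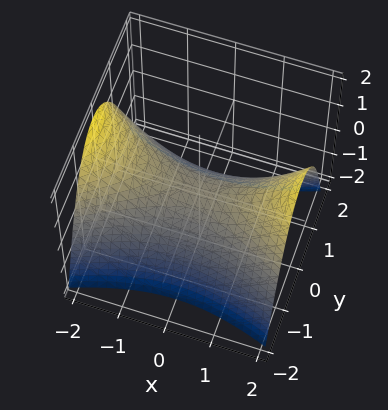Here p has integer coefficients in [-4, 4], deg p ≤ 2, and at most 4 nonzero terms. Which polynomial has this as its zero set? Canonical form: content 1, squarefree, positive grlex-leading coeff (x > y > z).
Degree: a saddle surface; a quadric, so deg p = 2.
Symmetries: it's symmetric under x → −x, forcing even powers of x; the y ↦ −y reflection is a symmetry, so y appears only in even powers.
From the axis intercepts and sections: one y-axis crossing is at y = 0; it meets the x-axis at x = 0 (among the integer gridlines); one z-axis crossing is at z = 0.
Putting this together gives p.

x^2 - 3*y^2 - 3*z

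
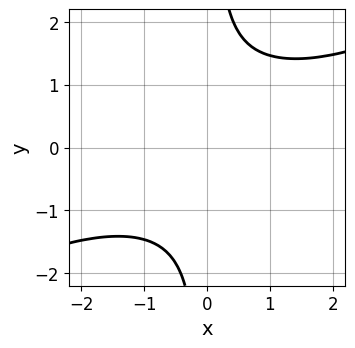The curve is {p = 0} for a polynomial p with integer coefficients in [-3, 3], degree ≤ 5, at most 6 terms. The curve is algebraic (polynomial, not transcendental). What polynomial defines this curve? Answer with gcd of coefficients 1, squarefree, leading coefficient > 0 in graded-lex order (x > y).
x^2*y^2 - 2*x*y^3 + y^2 + 2

1. deg p = 4.
2. From the visible intercepts: no x-intercept at any integer in the box; the curve avoids every integer y-axis point in the box.
3. These observations pin down the coefficients.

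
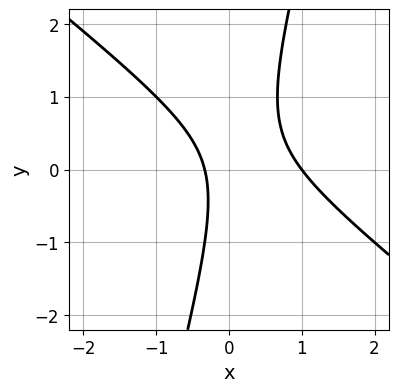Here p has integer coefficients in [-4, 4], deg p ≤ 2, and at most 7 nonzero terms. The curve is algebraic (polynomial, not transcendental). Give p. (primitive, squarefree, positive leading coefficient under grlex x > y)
(a) Degree: no degree-1 curve has this shape, so deg p = 2.
(b) From the visible intercepts: the curve avoids every integer y-axis point in the box; it meets the x-axis at x = 1 (among the integer gridlines).
(c) Together with the visible shape, these determine p as stated.

3*x^2 + 3*x*y - y^2 - 2*x - 1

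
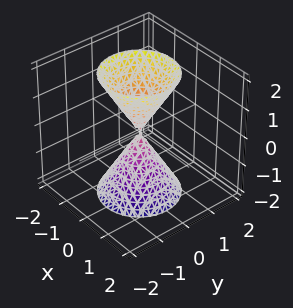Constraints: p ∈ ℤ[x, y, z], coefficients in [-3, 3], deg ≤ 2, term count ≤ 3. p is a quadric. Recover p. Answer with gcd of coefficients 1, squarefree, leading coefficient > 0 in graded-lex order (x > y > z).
3*x^2 + 3*y^2 - z^2

1. I count 2 distinct pieces. Treating them together as one polynomial.
2. deg p = 2. Two nappes meeting at a single point; a quadric.
3. Symmetries: it's symmetric under z → −z, forcing even powers of z; every cross-section ⟂ z is a circle, so x, y appear only via x² + y².
4. From the axis intercepts and sections: a circular section at z = -2 has radius between 1 and 2; it crosses the y-axis at the gridline y = 0; it crosses the z-axis at the gridline z = 0; it crosses the x-axis at the gridline x = 0.
5. Matching integer coefficients to the picture gives p.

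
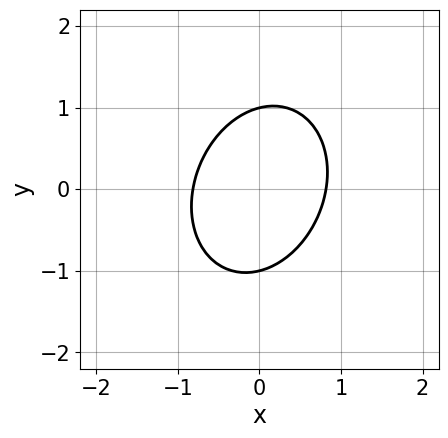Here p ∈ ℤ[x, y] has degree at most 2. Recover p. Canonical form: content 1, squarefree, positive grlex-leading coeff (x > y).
3*x^2 - x*y + 2*y^2 - 2

(a) Degree: a generic line meets the curve in up to 2 points, so deg p = 2.
(b) Against the integer gridlines: the y-axis gridline crossings are at y ∈ {-1, 1}.
(c) The integer polynomial consistent with all of this is the stated p.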